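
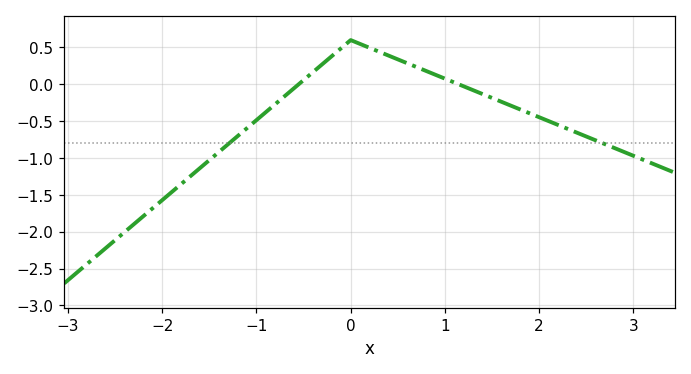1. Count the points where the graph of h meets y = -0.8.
2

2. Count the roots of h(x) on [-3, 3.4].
2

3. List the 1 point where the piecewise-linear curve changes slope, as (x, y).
(0, 0.6)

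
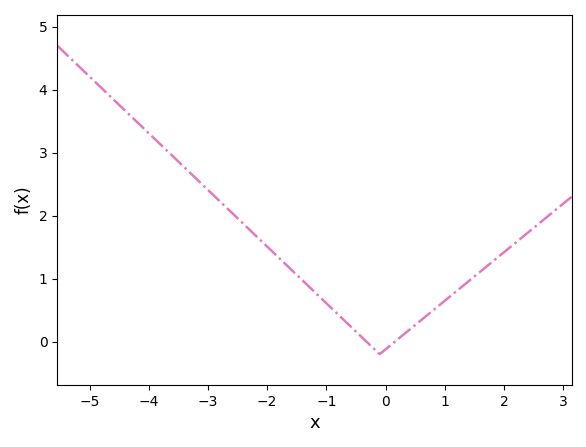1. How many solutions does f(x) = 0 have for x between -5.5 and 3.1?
2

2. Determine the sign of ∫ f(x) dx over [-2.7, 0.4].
positive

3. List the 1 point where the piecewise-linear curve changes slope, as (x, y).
(-0.1, -0.2)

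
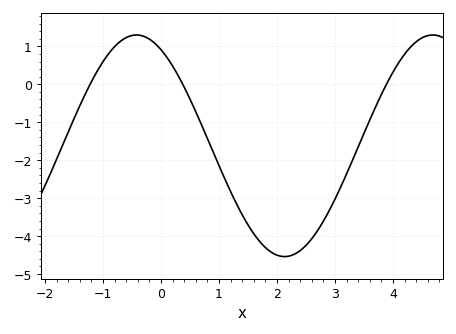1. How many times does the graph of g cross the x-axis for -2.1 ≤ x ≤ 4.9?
3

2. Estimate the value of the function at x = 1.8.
-4.3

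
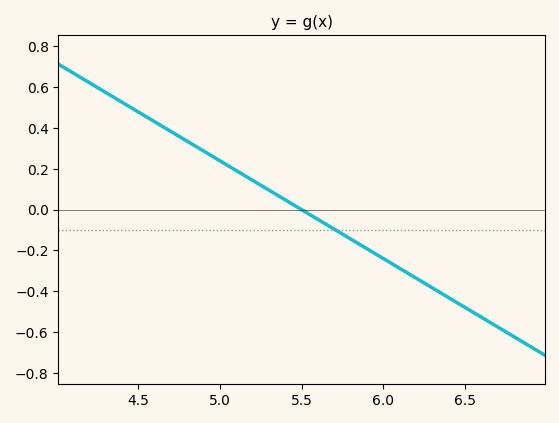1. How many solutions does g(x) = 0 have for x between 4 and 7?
1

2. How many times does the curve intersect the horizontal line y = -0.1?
1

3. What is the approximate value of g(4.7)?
0.384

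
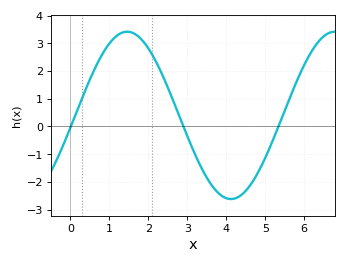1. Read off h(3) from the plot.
-0.3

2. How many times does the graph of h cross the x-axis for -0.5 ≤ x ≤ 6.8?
3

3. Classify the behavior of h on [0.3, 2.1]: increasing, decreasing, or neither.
neither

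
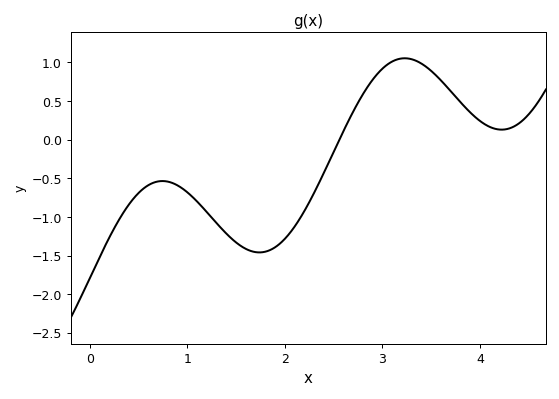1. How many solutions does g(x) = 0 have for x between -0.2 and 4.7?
1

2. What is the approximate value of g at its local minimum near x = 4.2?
0.13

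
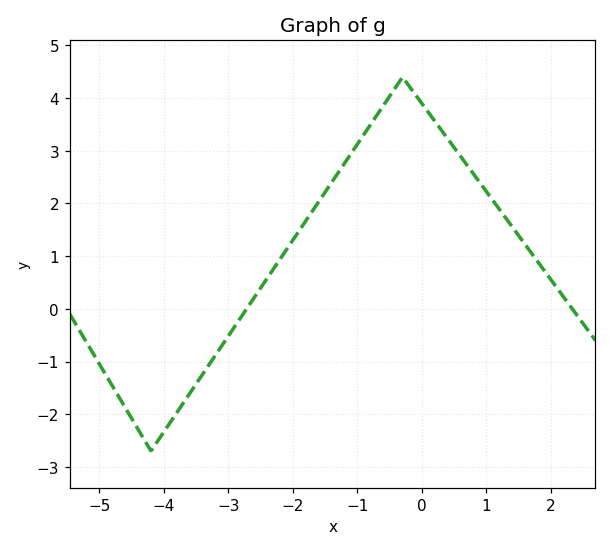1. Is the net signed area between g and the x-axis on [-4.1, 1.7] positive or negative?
positive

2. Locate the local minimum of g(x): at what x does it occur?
-4.2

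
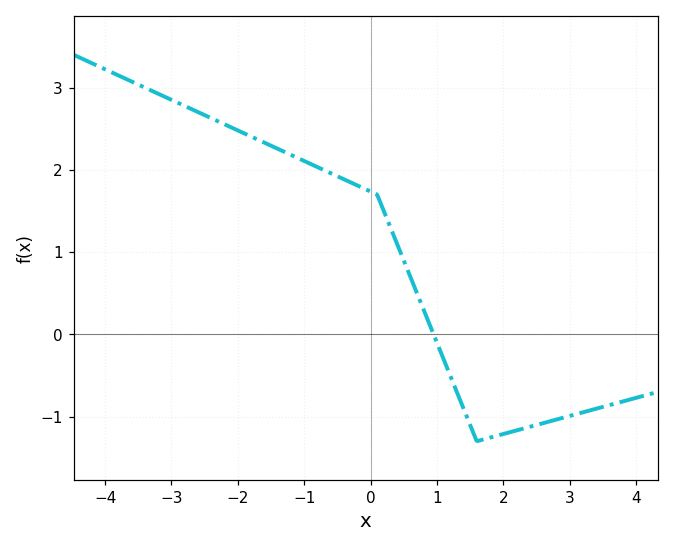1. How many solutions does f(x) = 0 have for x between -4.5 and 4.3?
1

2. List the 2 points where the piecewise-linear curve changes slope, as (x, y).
(0.1, 1.7); (1.6, -1.3)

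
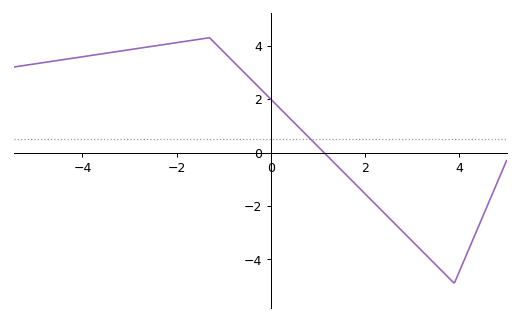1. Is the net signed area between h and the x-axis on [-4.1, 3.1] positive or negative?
positive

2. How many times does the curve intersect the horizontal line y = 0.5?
1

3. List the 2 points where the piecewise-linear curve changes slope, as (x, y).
(-1.3, 4.3); (3.9, -4.9)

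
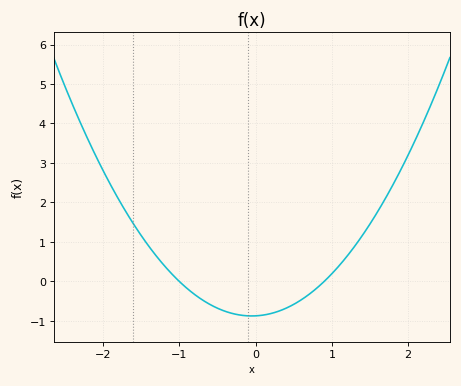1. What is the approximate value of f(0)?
-0.9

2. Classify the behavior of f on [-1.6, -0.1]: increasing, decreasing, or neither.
decreasing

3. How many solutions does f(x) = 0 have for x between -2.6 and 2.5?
2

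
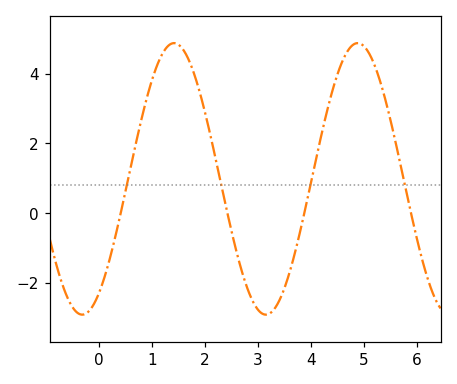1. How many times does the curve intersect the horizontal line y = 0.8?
4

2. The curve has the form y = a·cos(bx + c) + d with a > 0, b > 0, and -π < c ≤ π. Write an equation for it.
y = 3.9cos(1.8x - 2.6) + 0.98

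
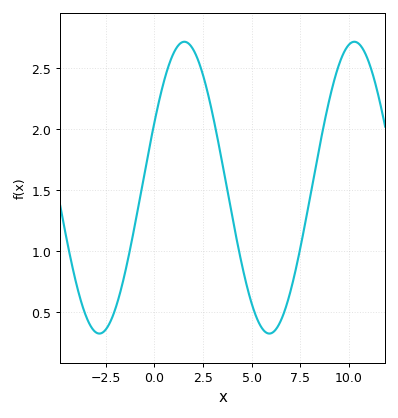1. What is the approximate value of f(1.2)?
2.68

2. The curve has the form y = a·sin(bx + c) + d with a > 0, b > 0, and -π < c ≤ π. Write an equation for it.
y = 1.2sin(0.72x + 0.46) + 1.52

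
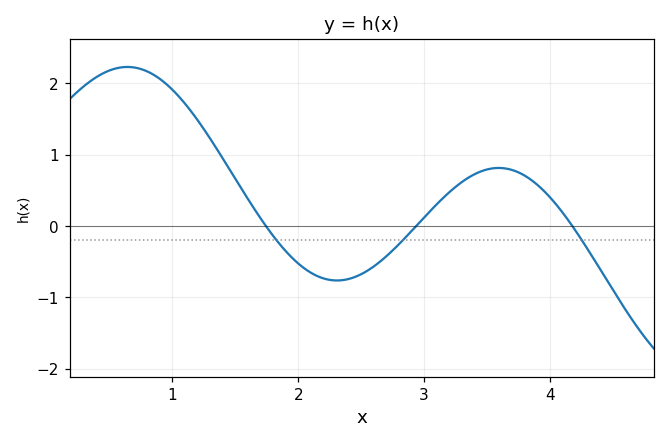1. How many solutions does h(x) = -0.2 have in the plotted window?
3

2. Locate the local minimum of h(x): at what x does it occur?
2.3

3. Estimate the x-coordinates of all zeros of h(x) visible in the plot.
1.7, 2.9, 4.2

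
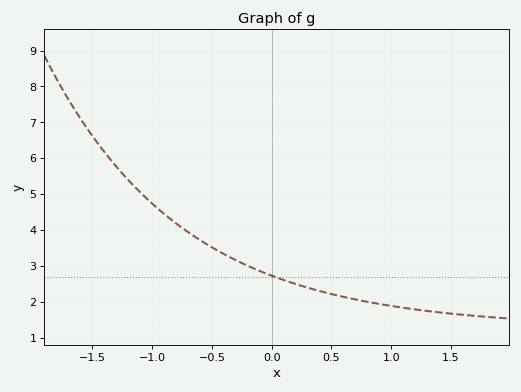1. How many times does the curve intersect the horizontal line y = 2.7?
1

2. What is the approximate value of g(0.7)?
2.07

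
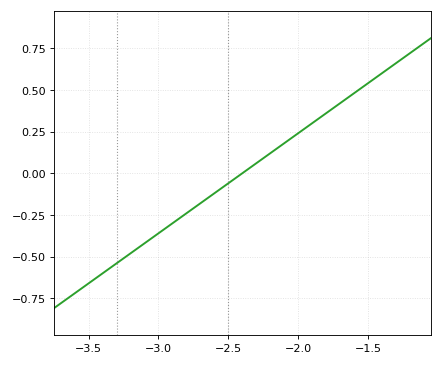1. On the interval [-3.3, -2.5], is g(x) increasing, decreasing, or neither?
increasing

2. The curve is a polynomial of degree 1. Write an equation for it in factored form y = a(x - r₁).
y = 0.6(x + 2.4)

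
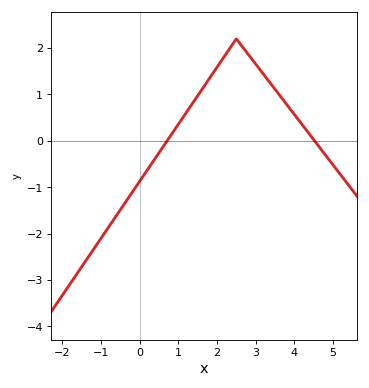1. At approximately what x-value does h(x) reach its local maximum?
2.5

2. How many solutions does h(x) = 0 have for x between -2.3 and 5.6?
2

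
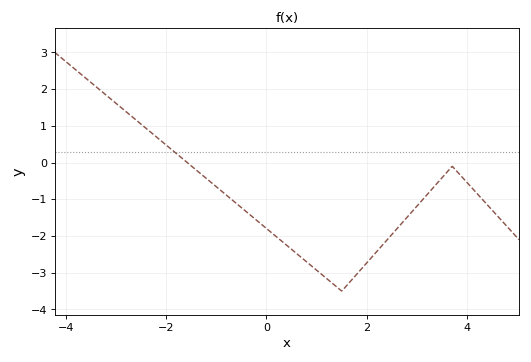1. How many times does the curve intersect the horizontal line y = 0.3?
1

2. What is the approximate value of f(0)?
-1.8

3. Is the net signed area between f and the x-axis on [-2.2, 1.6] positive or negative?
negative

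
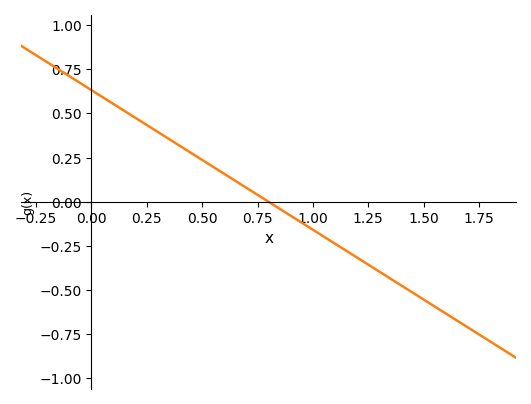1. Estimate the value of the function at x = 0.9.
-0.1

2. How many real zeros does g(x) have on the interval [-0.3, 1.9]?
1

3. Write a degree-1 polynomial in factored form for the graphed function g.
y = -0.79(x - 0.8)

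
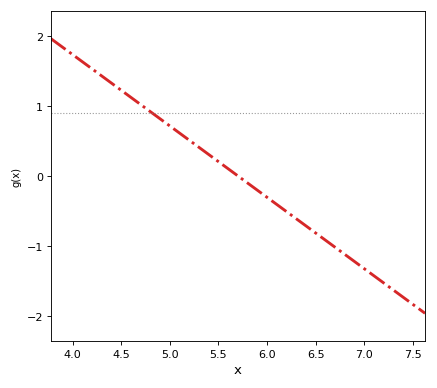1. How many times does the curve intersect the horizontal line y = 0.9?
1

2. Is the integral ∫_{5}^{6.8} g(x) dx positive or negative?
negative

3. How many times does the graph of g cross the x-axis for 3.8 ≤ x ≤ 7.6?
1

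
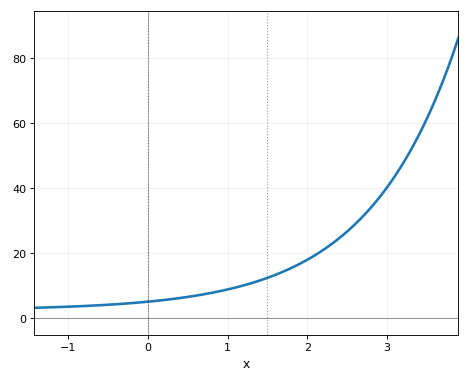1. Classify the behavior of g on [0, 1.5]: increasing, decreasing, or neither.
increasing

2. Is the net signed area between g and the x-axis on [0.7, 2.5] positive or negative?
positive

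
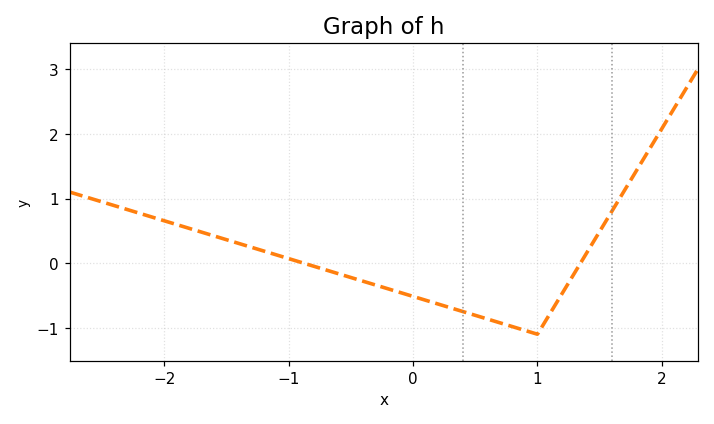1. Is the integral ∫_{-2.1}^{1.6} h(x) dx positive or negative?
negative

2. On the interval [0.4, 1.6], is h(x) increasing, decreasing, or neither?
neither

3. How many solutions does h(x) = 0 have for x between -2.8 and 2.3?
2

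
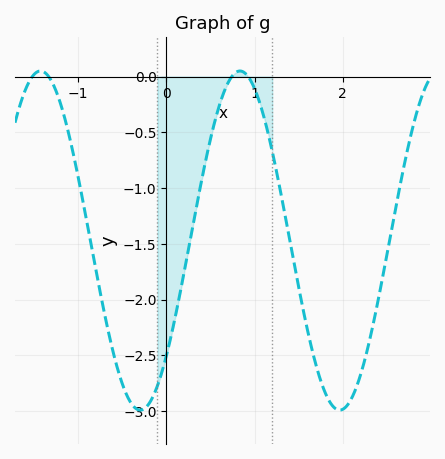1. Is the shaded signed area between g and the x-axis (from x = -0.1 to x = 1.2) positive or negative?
negative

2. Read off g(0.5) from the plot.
-0.55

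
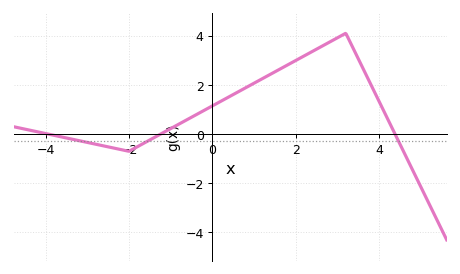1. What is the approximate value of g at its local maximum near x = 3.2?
4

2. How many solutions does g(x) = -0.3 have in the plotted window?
3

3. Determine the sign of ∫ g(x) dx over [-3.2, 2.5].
positive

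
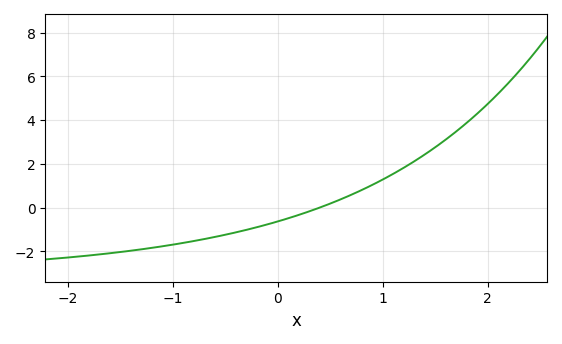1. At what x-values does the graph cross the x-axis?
0.398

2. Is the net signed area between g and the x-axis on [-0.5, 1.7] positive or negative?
positive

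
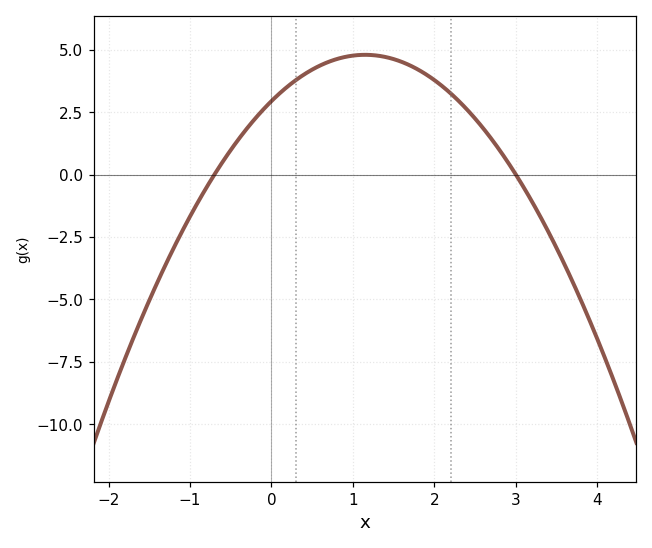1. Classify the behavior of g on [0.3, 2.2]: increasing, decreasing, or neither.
neither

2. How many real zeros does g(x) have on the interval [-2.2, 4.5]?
2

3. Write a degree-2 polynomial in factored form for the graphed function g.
y = -1.4(x + 0.7)(x - 3)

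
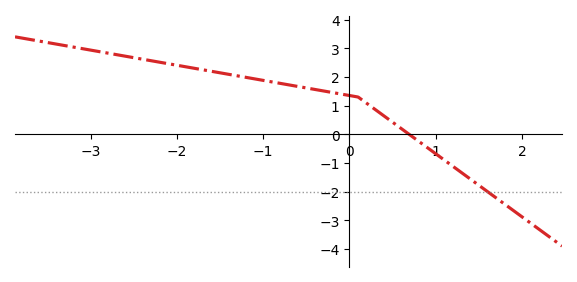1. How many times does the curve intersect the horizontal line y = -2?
1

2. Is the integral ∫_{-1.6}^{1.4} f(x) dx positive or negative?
positive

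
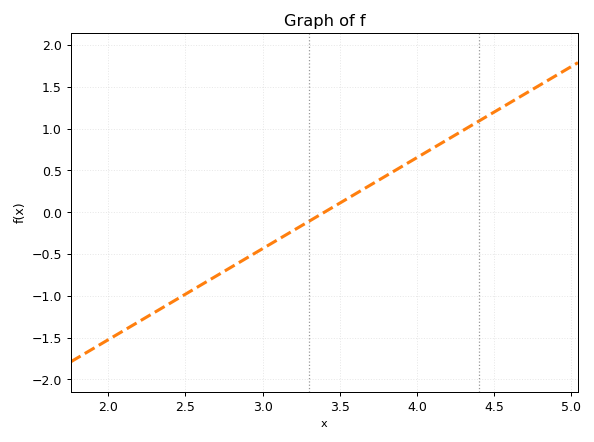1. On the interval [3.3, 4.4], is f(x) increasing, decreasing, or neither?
increasing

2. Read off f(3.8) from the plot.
0.436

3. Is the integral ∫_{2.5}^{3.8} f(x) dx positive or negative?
negative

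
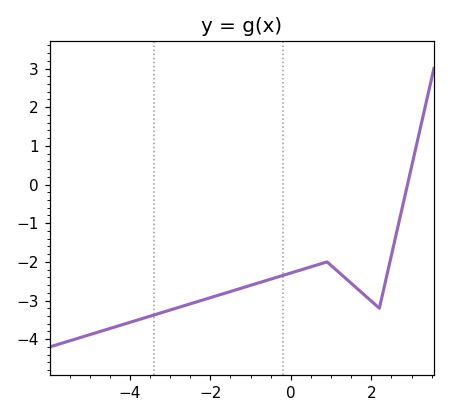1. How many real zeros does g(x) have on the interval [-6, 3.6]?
1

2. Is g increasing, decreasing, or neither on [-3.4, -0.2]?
increasing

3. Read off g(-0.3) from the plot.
-2.38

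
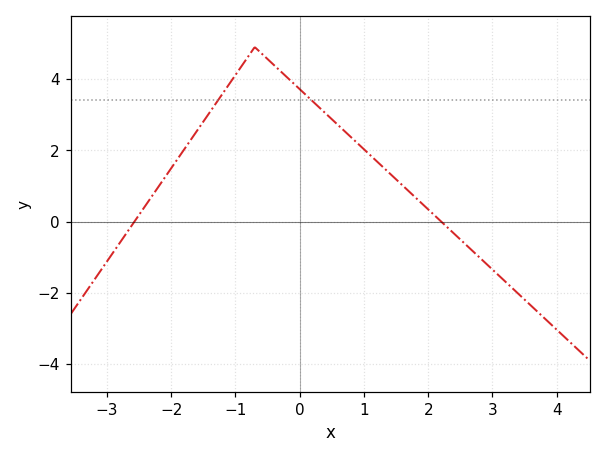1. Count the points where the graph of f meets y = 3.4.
2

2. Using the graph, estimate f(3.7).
-2.6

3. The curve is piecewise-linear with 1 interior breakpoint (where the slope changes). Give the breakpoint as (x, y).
(-0.7, 4.9)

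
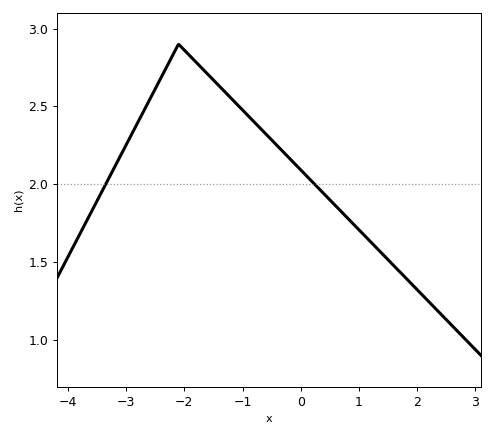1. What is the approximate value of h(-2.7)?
2.47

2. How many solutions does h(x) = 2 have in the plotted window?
2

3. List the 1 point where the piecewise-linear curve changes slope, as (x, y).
(-2.1, 2.9)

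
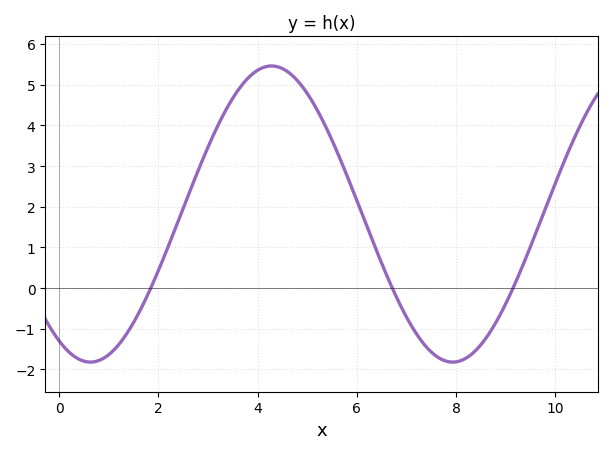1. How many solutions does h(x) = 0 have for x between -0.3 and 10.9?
3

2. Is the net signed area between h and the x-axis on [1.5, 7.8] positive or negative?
positive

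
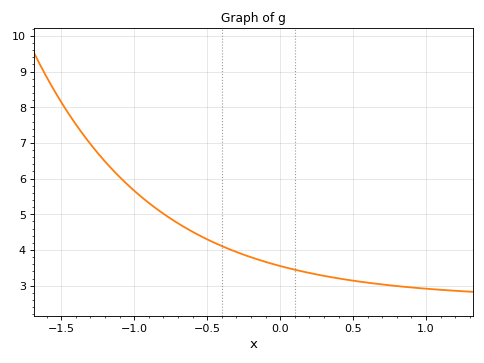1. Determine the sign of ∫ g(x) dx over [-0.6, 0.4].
positive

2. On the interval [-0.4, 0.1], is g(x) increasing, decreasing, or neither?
decreasing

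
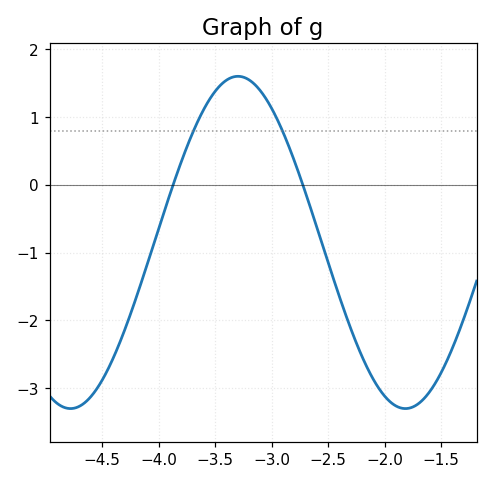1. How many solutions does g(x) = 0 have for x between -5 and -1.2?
2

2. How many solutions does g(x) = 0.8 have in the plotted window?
2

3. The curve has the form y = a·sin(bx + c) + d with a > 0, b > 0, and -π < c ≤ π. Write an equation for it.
y = 2.45sin(2.1x + 2.3) - 0.85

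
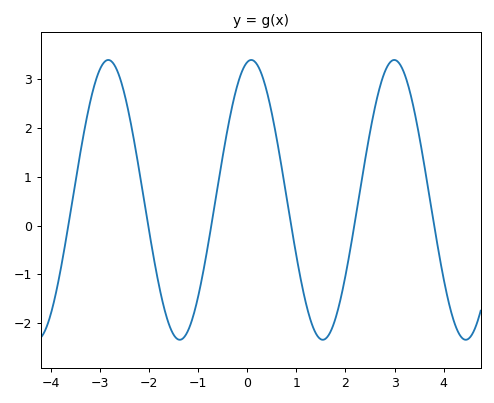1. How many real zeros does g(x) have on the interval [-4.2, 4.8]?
6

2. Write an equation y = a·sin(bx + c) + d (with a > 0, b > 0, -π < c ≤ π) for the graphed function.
y = 2.87sin(2.16x + 1.39) + 0.53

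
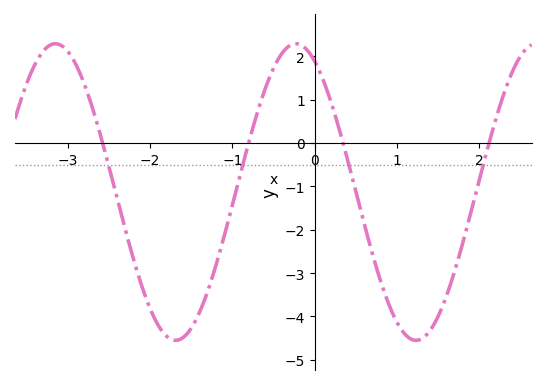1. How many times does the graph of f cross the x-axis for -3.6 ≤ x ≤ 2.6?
4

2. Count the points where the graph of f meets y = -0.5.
4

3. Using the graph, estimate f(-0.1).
2.16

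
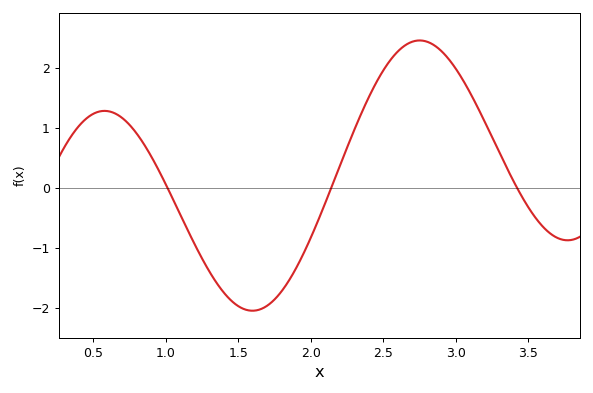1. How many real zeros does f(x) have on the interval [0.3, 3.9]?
3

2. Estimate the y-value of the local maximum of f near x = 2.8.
2.5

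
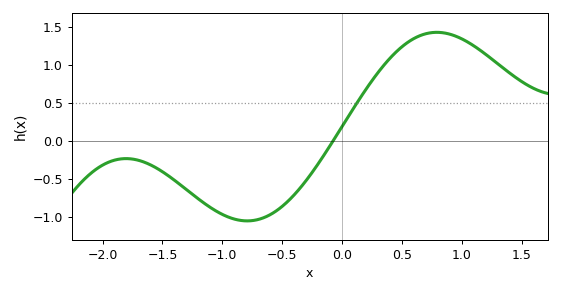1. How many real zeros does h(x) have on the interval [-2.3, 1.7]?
1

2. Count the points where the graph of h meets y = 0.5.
1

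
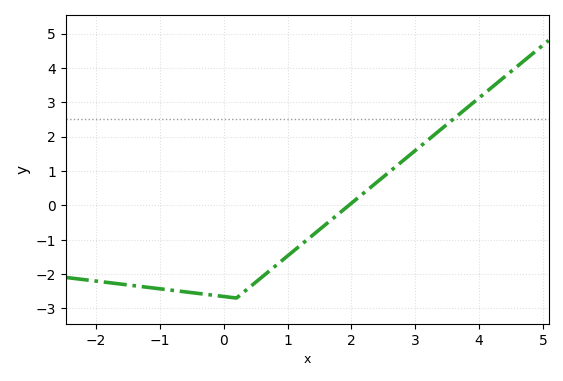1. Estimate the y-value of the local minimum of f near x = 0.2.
-2.7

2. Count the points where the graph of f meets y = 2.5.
1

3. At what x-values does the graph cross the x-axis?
1.96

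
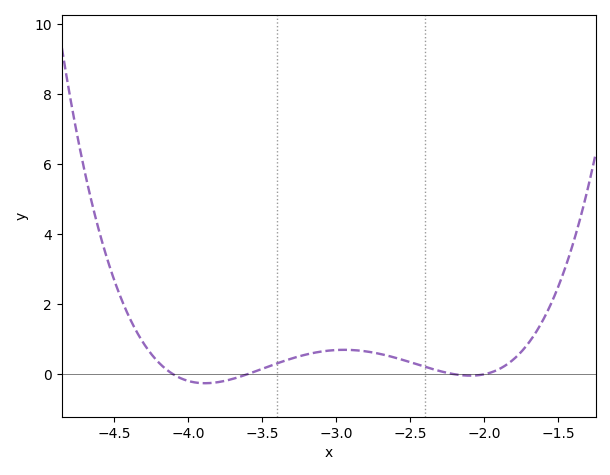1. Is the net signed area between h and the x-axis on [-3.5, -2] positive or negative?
positive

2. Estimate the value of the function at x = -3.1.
0.6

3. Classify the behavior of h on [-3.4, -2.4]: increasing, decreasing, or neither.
neither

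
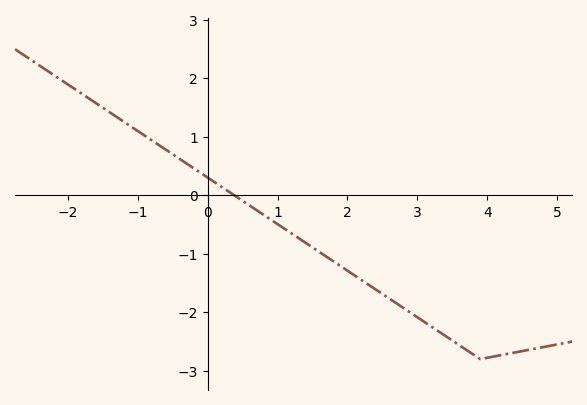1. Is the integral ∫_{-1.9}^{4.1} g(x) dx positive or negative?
negative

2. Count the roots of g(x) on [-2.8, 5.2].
1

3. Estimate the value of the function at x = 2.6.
-1.77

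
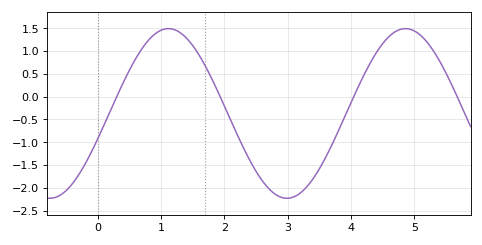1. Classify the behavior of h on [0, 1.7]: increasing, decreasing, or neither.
neither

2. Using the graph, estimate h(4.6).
1.32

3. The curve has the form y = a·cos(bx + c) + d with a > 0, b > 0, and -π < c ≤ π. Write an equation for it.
y = 1.86cos(1.68x - 1.88) - 0.37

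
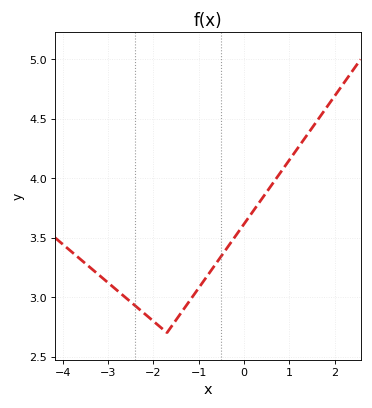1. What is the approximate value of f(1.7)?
4.55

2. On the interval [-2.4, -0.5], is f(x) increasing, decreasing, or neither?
neither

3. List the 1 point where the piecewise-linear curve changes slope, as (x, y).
(-1.7, 2.7)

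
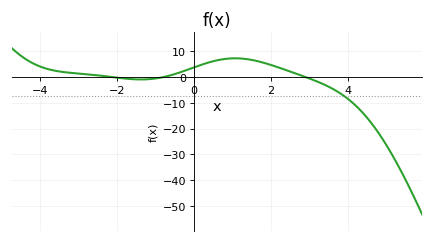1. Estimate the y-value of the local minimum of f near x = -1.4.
-1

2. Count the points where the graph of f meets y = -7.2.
1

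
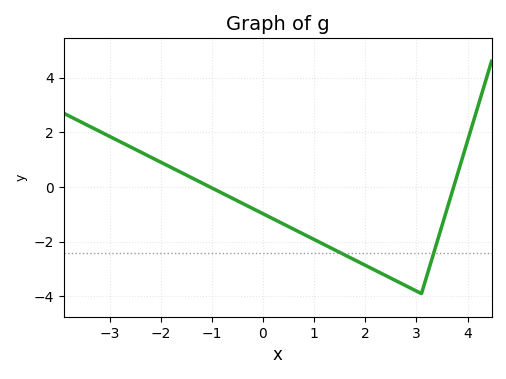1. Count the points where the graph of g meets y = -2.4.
2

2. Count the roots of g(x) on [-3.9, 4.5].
2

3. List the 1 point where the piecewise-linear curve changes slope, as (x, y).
(3.1, -3.9)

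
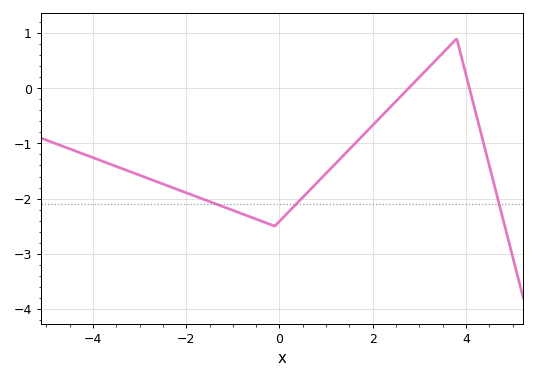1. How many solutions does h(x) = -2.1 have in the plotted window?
3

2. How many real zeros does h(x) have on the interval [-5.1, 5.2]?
2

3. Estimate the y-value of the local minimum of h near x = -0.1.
-2.5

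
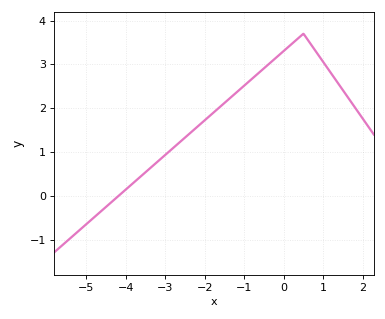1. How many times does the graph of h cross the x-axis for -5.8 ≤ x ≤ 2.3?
1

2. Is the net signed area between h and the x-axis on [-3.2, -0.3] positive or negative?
positive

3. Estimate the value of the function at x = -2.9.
1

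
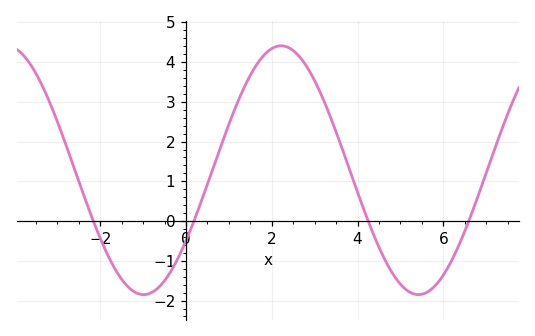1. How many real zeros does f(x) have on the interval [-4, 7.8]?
4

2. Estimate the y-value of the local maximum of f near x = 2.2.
4.41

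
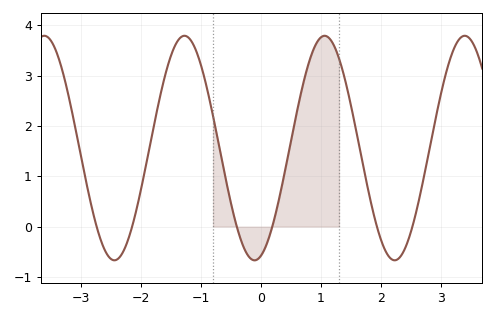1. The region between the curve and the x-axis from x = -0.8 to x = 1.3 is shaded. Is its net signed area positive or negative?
positive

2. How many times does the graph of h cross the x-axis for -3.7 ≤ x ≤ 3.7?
6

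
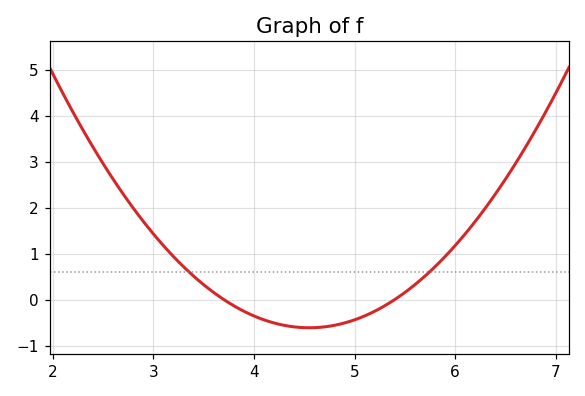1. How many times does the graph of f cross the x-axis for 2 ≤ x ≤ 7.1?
2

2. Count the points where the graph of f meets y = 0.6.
2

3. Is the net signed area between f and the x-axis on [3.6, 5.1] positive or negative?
negative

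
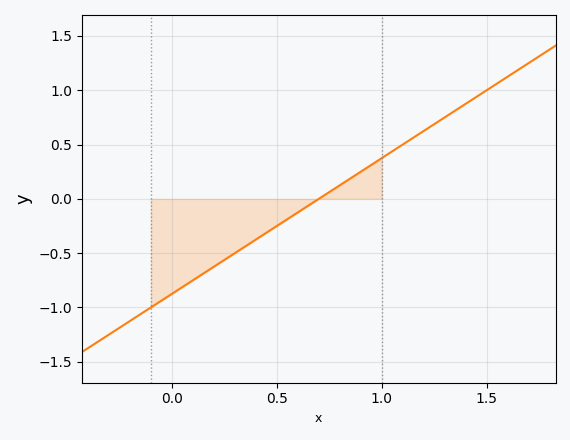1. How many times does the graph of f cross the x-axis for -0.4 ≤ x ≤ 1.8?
1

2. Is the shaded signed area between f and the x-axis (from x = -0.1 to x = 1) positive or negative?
negative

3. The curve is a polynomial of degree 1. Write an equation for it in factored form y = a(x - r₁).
y = 1.25(x - 0.7)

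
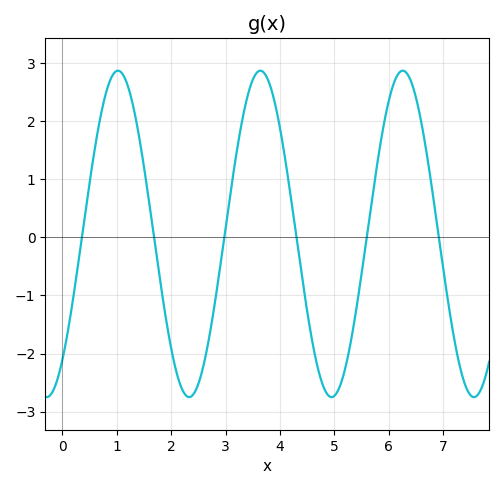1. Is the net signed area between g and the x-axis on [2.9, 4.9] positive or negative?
positive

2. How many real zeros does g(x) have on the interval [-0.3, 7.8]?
6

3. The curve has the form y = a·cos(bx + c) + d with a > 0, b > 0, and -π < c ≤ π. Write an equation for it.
y = 2.81cos(2.4x - 2.45) + 0.06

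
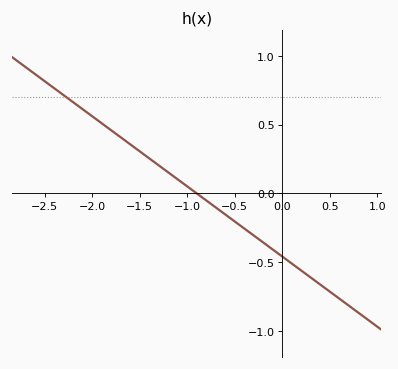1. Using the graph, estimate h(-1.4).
0.25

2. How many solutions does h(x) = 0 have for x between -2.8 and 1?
1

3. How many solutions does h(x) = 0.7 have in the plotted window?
1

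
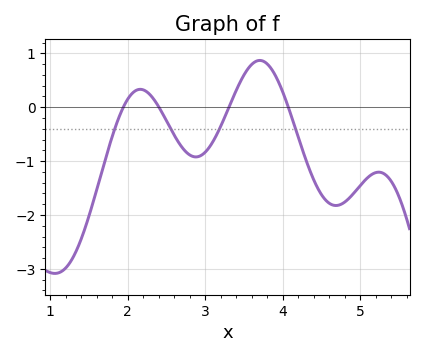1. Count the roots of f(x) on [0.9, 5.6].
4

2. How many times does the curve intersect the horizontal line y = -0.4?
4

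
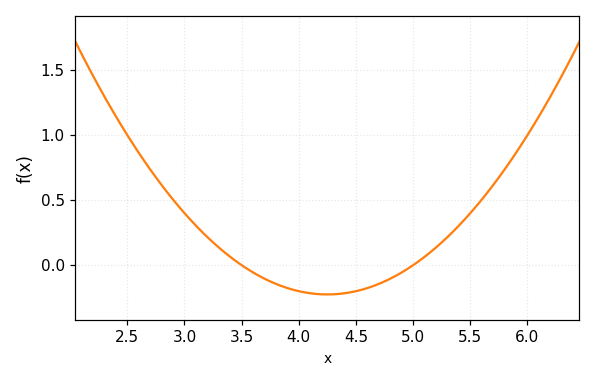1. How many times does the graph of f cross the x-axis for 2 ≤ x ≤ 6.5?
2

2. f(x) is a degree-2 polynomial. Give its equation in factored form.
y = 0.4(x - 3.5)(x - 5)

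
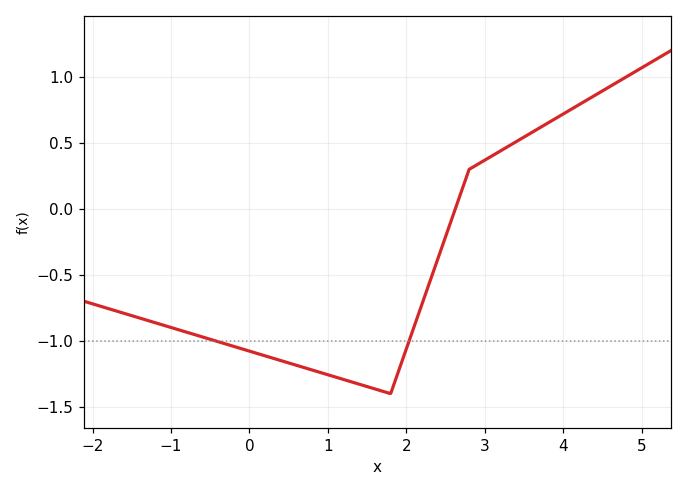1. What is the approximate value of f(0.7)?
-1.2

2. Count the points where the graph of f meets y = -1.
2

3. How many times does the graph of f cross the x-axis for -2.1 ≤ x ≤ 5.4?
1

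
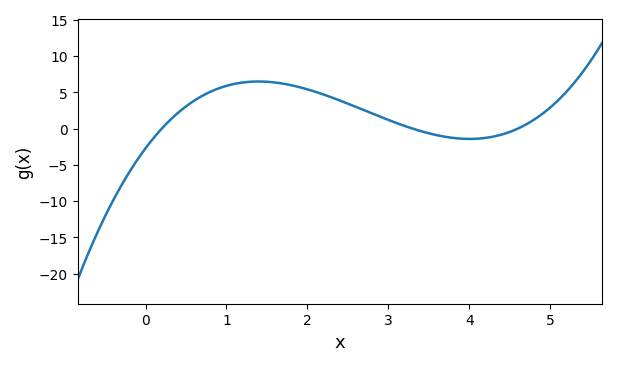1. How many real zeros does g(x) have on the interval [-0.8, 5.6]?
3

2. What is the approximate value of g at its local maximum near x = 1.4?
6.49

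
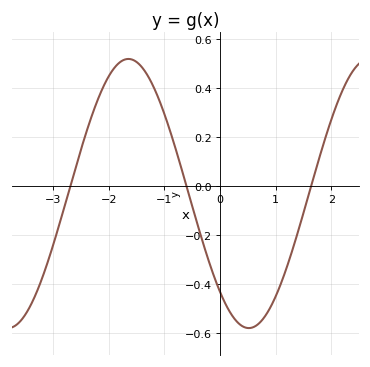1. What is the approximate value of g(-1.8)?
0.5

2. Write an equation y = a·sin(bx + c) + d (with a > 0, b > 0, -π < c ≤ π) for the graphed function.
y = 0.55sin(1.4x - 2.3) - 0.03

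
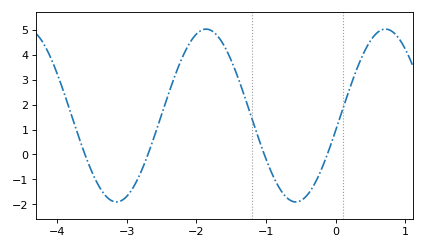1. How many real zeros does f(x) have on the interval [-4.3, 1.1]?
4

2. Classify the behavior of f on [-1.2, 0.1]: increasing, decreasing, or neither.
neither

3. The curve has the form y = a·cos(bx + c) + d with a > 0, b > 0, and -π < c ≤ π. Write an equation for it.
y = 3.46cos(2.4x - 1.7) + 1.56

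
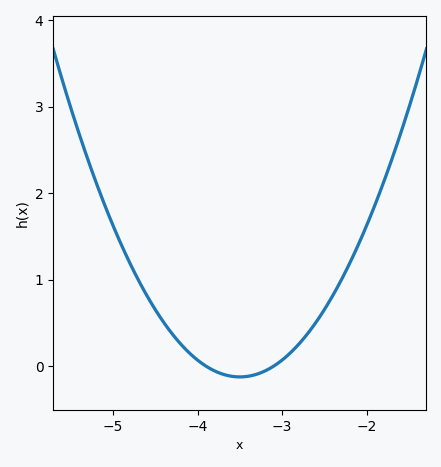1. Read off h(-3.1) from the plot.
0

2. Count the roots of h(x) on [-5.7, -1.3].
2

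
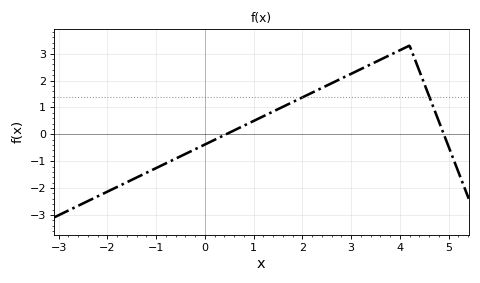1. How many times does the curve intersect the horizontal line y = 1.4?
2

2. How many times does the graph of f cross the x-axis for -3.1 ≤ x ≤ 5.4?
2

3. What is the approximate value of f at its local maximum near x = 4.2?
3.3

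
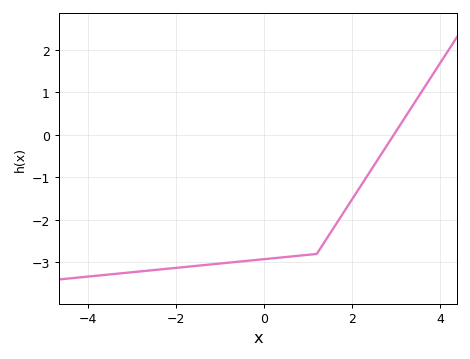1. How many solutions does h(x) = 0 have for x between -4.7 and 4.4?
1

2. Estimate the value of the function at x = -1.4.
-3.1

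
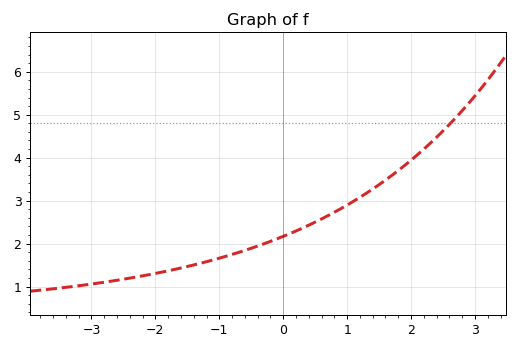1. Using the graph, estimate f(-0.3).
2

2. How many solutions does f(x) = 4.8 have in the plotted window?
1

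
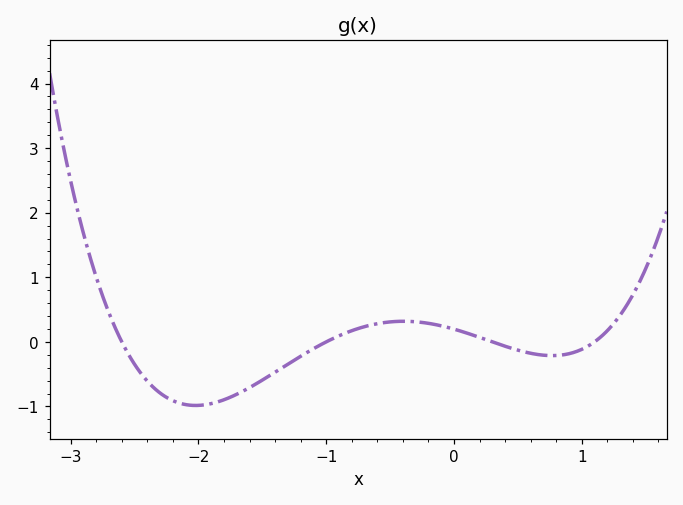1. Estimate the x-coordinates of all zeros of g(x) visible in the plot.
-2.6, -1, 0.3, 1.1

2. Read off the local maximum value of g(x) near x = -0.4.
0.3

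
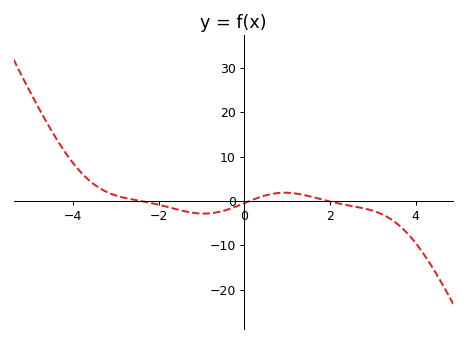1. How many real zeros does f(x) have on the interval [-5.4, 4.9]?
3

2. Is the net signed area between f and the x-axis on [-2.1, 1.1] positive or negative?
negative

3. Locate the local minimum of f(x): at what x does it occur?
-1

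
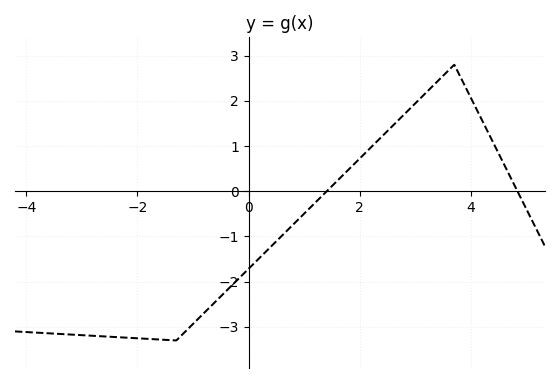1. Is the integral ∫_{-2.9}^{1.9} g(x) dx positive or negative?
negative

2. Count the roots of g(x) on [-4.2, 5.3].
2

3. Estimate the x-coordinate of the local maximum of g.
3.7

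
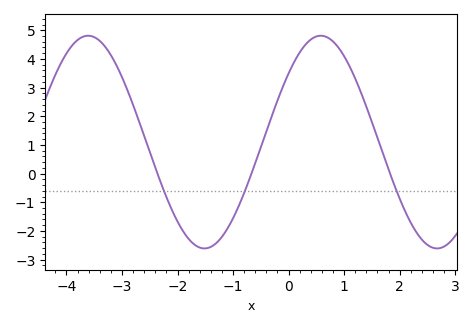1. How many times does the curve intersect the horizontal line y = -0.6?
3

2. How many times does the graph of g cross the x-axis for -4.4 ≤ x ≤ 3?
3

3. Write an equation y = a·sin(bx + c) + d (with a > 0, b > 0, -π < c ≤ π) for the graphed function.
y = 3.71sin(1.5x + 0.702) + 1.1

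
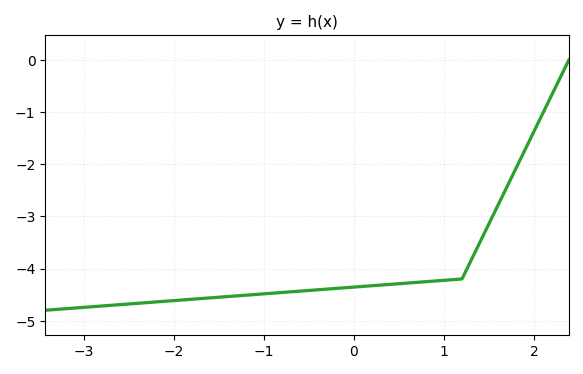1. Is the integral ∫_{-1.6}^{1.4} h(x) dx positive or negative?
negative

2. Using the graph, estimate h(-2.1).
-4.63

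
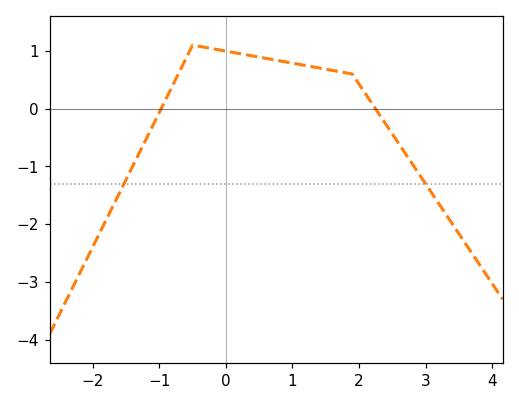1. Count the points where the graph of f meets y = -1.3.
2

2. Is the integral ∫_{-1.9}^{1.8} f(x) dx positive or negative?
positive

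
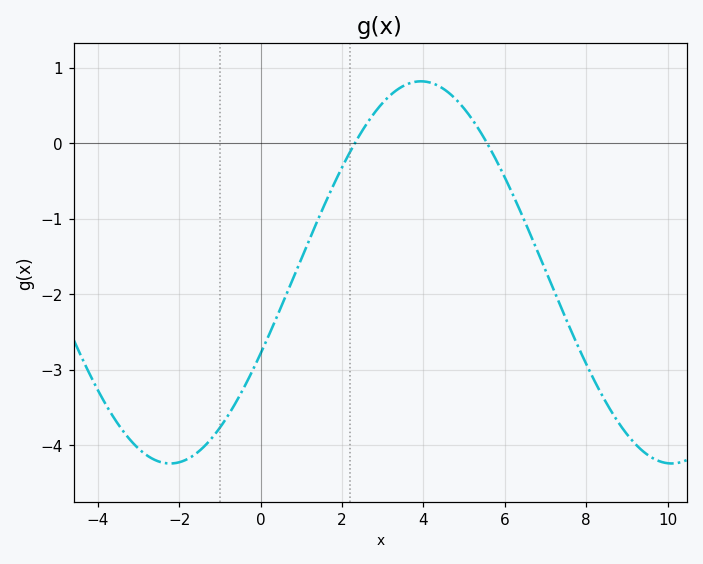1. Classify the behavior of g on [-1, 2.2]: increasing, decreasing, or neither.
increasing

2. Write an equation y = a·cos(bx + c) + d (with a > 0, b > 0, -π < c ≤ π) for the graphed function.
y = 2.53cos(0.51x - 2) - 1.71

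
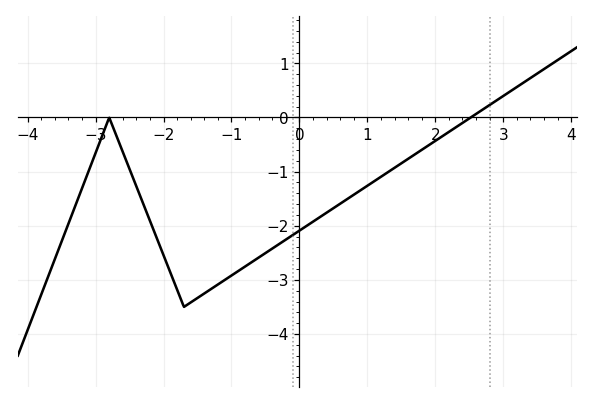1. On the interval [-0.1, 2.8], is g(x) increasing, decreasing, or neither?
increasing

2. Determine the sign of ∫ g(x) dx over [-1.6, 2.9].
negative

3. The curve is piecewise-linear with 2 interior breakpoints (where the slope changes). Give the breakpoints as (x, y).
(-2.8, 0); (-1.7, -3.5)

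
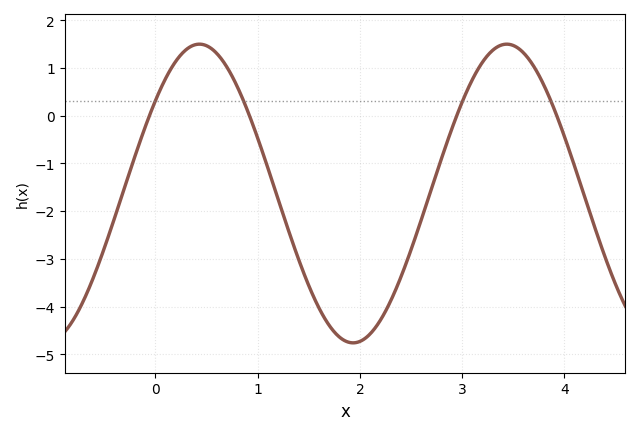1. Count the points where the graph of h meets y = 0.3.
4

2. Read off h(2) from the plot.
-4.73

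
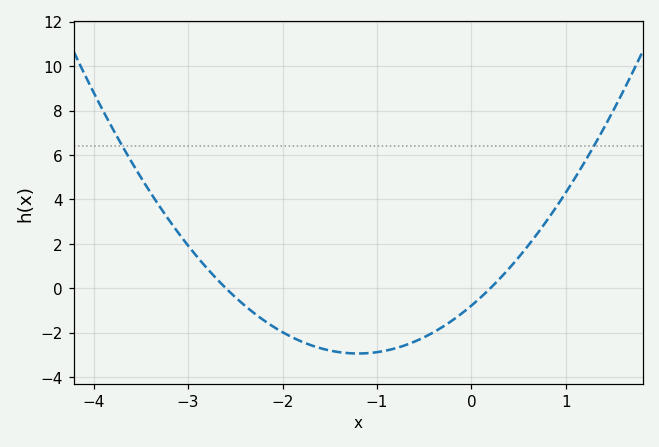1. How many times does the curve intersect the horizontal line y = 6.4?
2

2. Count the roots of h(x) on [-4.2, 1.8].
2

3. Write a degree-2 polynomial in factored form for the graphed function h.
y = 1.5(x + 2.6)(x - 0.2)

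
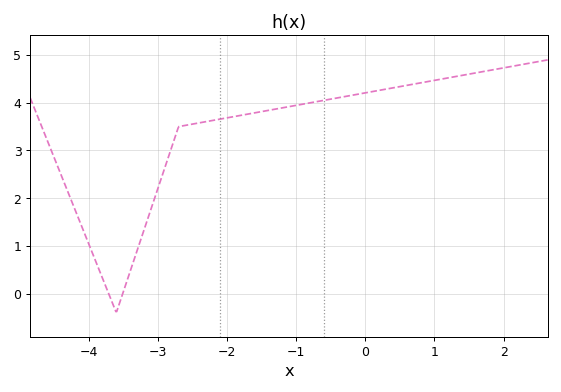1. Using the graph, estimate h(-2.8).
3.07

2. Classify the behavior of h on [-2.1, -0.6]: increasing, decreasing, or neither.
increasing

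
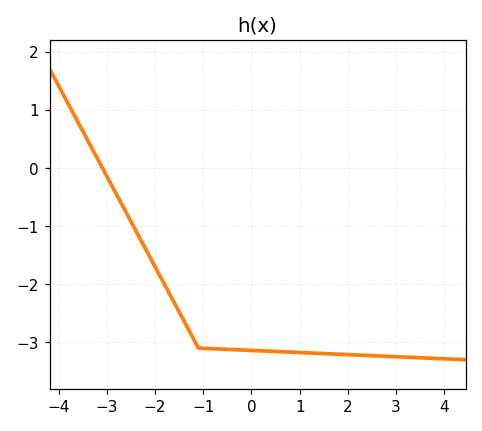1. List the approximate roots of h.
-3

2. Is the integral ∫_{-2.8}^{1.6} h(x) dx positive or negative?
negative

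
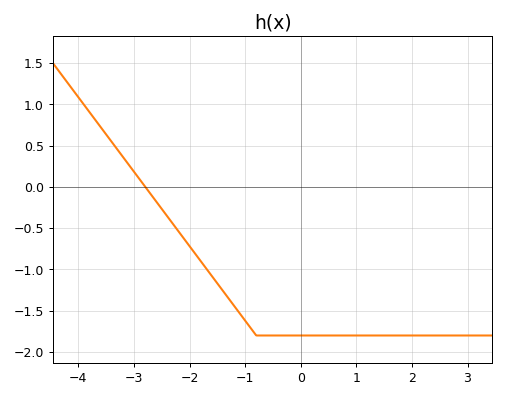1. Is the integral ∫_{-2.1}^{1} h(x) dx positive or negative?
negative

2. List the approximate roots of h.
-2.8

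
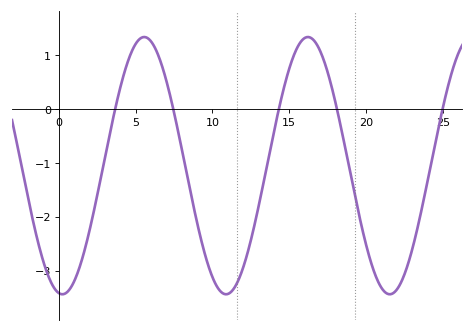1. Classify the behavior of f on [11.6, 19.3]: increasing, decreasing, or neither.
neither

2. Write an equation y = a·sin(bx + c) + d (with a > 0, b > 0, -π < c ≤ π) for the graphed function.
y = 2.39sin(0.59x - 1.7) - 1.05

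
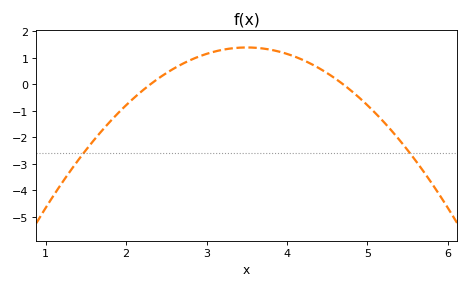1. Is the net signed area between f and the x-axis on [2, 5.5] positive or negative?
positive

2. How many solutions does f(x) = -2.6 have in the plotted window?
2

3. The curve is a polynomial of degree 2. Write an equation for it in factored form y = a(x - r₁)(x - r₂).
y = -0.97(x - 2.3)(x - 4.7)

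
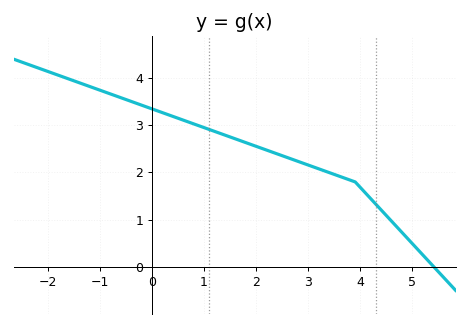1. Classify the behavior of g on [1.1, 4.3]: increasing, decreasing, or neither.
decreasing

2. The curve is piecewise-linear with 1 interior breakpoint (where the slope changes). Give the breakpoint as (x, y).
(3.9, 1.8)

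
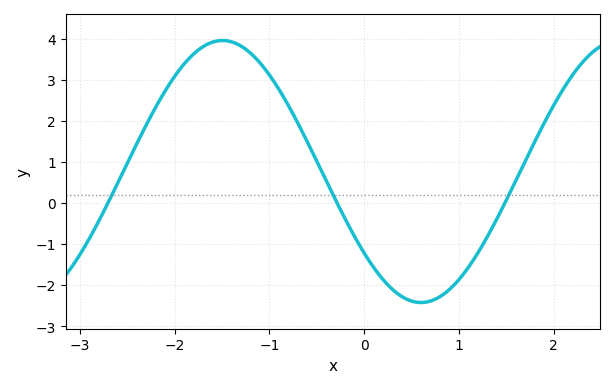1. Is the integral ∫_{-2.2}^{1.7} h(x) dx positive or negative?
positive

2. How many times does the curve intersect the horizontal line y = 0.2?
3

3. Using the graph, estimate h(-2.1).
2.7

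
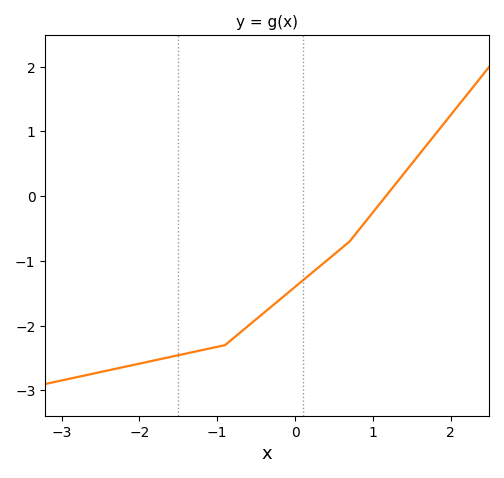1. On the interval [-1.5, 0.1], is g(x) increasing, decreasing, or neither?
increasing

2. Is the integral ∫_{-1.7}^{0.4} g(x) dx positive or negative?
negative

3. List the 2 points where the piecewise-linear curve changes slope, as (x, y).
(-0.9, -2.3); (0.7, -0.7)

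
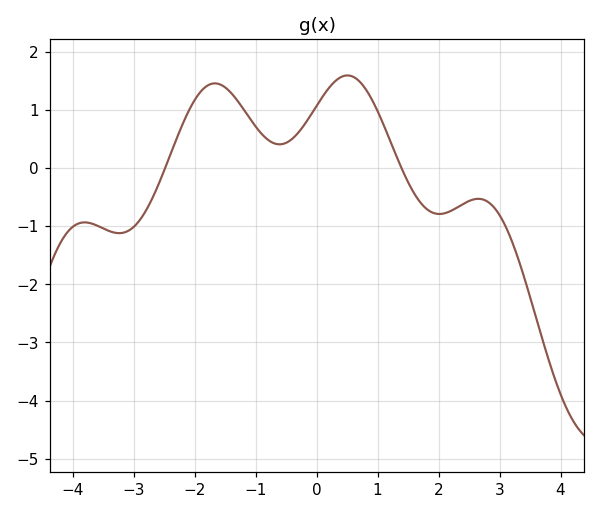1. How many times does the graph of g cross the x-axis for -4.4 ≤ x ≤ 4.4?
2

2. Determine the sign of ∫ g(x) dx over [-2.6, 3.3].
positive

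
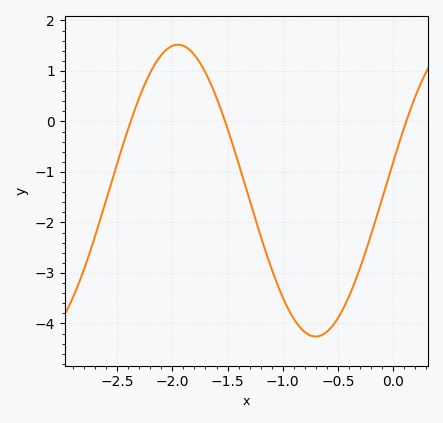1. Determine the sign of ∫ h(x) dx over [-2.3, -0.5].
negative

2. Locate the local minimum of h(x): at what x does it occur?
-0.7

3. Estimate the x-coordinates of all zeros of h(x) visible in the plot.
-2.4, -1.5, 0.1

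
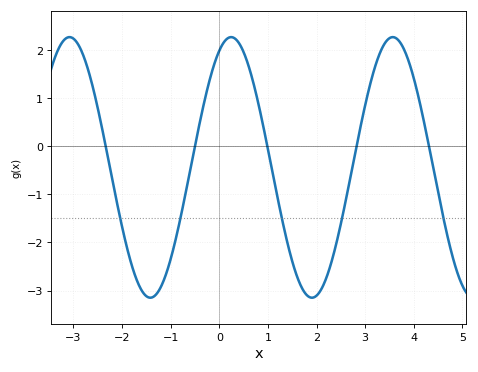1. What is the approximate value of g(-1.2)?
-2.92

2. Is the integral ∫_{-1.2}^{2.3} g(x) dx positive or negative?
negative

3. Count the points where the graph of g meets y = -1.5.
5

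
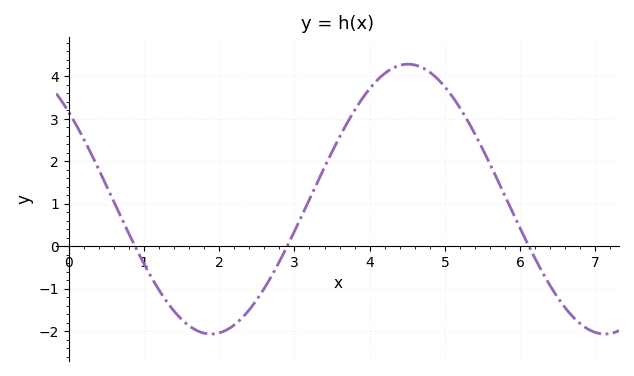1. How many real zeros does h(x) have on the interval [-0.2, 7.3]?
3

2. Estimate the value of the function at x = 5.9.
0.8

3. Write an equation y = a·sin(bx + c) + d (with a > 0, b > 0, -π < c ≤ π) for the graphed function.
y = 3.18sin(1.2x + 2.4) + 1.11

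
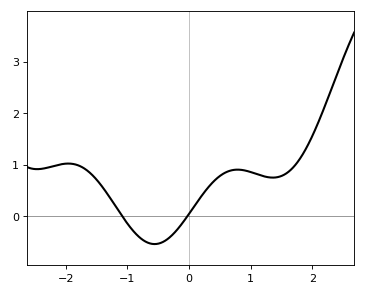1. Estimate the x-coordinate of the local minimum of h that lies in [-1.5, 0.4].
-0.6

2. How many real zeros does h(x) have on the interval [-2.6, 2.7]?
2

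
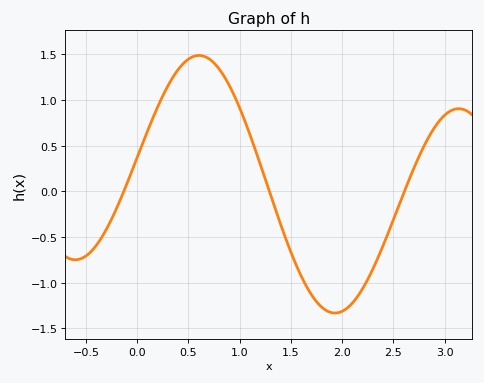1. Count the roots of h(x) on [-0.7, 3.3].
3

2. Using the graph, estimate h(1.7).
-1.13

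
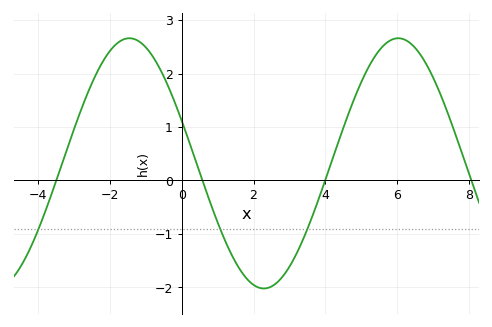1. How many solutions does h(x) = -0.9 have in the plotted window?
3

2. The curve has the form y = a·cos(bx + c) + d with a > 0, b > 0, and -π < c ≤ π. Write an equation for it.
y = 2.34cos(0.84x + 1.2) + 0.32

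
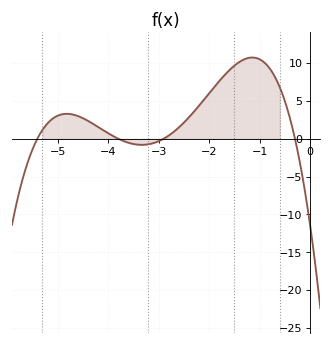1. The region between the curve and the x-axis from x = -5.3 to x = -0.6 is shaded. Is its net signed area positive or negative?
positive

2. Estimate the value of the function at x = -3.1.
-0.577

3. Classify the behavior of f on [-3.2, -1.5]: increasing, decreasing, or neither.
increasing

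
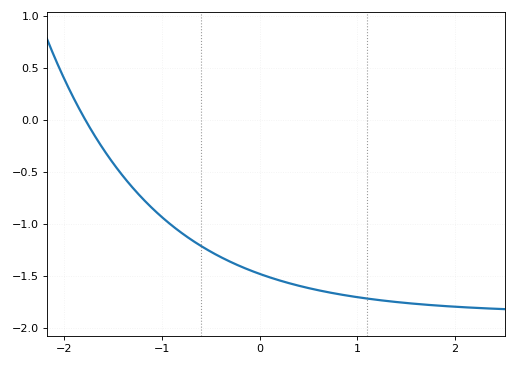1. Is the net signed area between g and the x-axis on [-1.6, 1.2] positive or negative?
negative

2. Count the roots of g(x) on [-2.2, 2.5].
1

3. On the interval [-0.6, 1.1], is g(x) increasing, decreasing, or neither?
decreasing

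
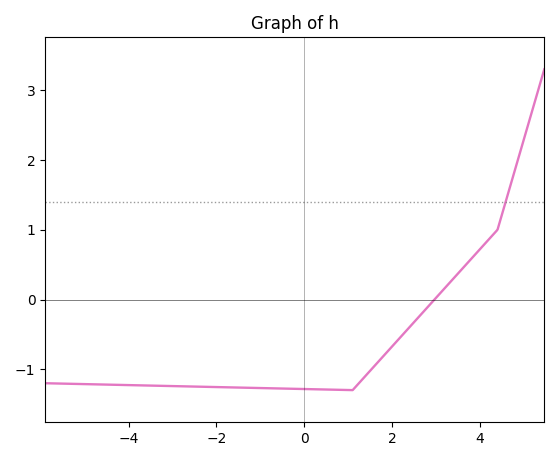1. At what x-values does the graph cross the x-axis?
3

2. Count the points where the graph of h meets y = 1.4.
1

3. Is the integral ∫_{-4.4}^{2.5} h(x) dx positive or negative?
negative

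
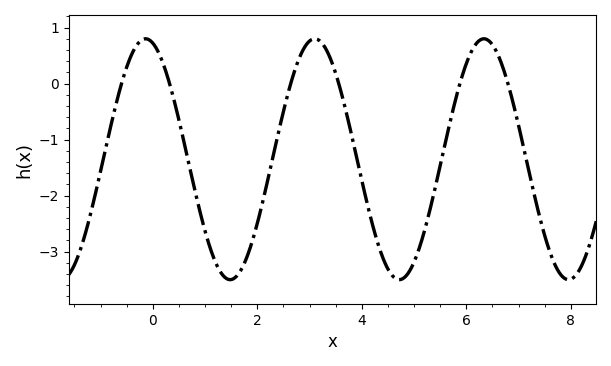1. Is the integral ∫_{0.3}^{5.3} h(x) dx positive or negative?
negative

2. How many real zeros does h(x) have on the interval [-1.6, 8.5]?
6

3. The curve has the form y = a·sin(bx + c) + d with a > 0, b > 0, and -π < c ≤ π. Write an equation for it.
y = 2.15sin(1.9x + 1.8) - 1.35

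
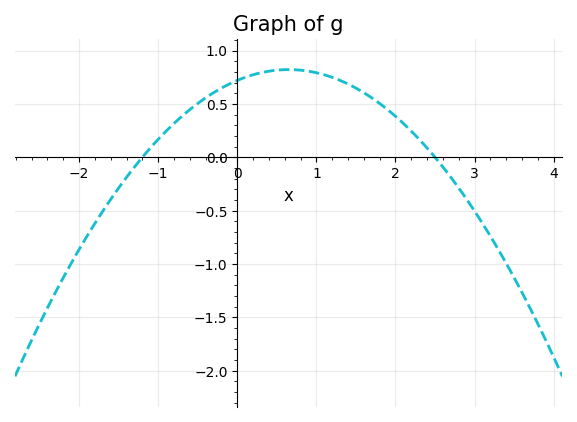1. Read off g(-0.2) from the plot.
0.648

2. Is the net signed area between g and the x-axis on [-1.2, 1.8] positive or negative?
positive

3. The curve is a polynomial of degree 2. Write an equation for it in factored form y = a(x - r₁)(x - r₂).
y = -0.24(x + 1.2)(x - 2.5)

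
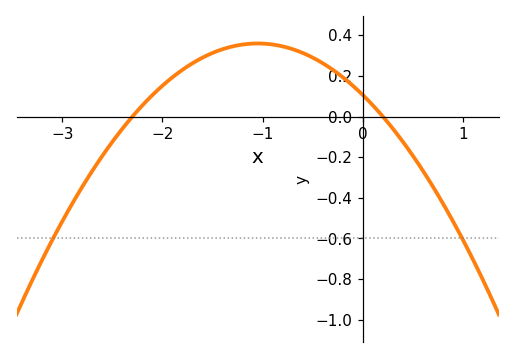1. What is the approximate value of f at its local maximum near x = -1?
0.36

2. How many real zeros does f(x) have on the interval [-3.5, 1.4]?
2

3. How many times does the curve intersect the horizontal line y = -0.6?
2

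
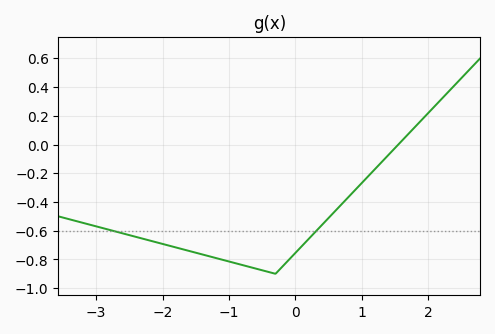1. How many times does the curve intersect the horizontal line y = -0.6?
2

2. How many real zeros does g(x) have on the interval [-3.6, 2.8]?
1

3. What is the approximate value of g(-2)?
-0.7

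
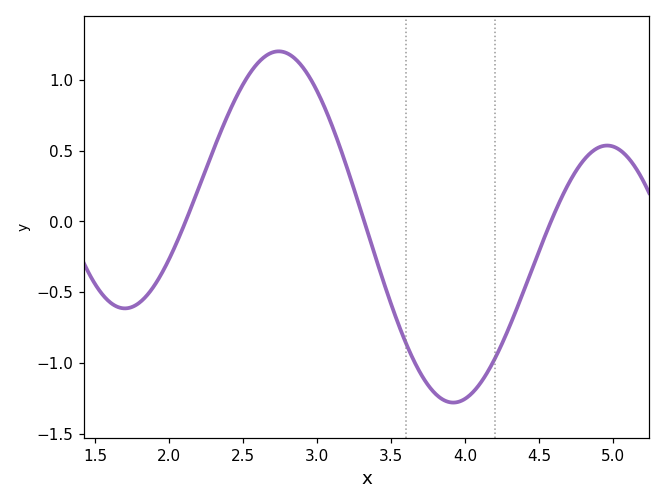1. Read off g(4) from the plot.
-1.25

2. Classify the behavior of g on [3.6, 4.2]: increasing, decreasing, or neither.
neither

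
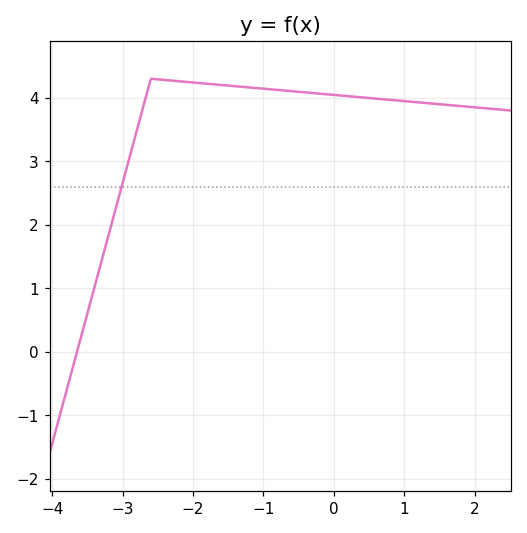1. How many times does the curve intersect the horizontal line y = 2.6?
1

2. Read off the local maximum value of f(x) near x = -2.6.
4.3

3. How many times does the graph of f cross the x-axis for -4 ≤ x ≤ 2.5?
1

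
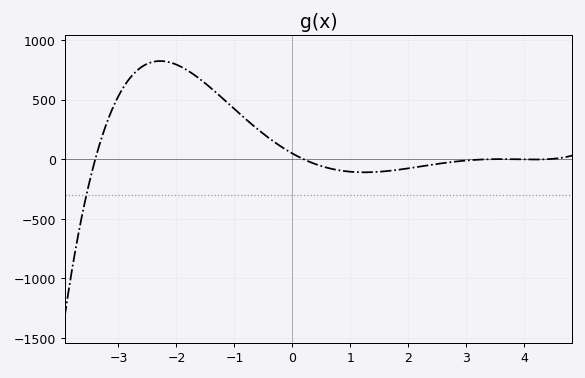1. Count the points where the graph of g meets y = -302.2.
1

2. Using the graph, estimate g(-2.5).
804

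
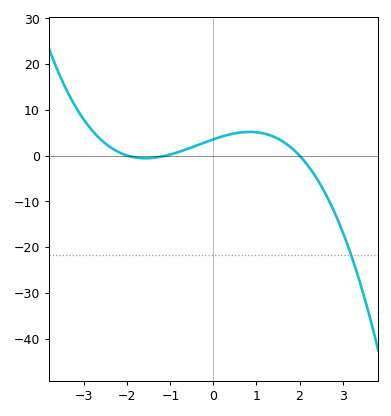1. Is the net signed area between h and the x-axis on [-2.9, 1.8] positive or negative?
positive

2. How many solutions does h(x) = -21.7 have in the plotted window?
1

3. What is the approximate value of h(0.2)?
4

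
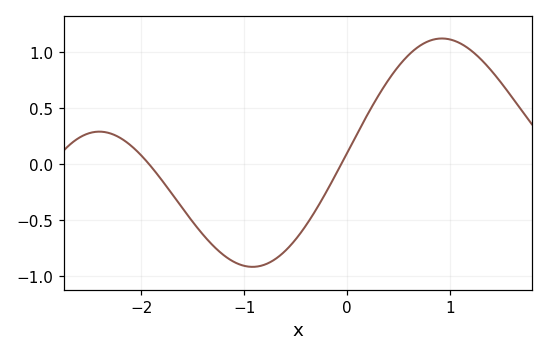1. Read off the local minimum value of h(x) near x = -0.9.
-0.9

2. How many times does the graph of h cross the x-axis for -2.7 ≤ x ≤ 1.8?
2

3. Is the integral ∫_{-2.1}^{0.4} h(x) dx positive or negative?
negative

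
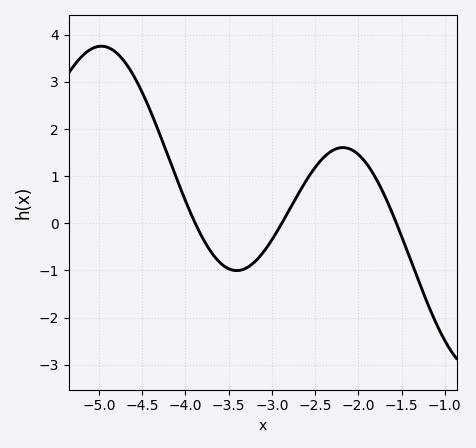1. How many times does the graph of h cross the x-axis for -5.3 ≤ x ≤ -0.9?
3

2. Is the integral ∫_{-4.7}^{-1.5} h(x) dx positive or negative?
positive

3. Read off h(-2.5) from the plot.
1.18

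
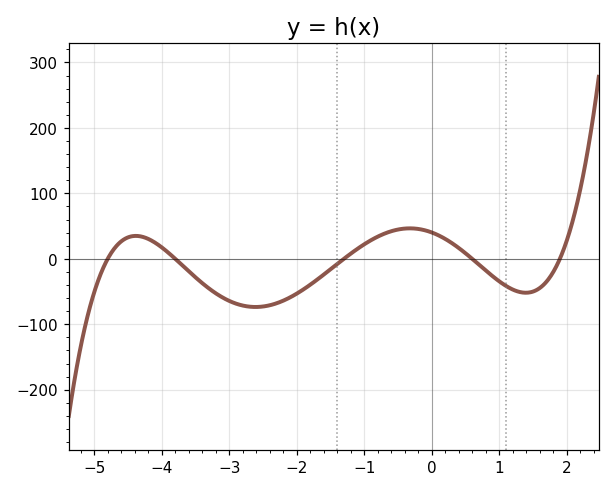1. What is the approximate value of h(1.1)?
-40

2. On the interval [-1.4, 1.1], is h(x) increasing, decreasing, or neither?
neither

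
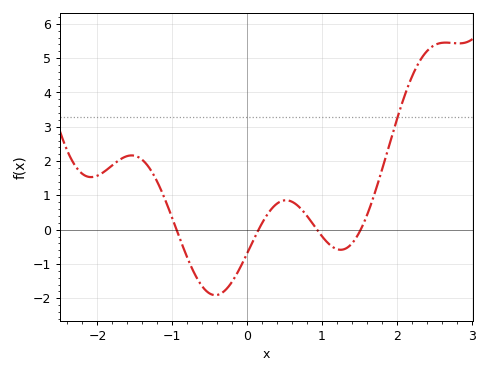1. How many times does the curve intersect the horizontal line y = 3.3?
1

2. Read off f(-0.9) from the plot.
-0.2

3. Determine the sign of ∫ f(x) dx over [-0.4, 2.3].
positive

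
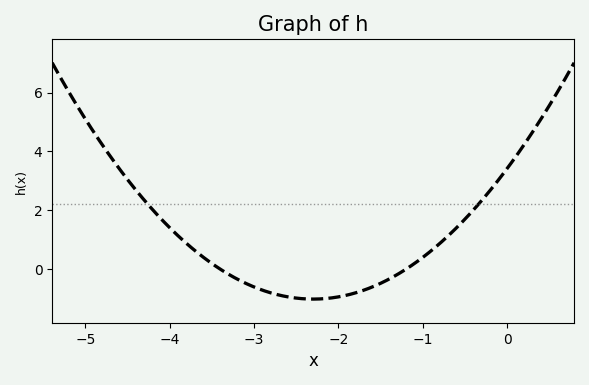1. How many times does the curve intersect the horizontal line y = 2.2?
2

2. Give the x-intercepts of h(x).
-3.4, -1.2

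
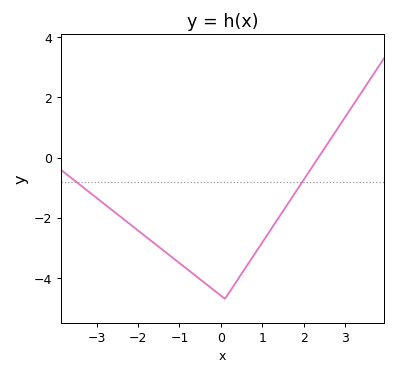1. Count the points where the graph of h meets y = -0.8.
2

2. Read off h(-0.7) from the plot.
-3.83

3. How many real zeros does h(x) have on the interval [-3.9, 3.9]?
1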